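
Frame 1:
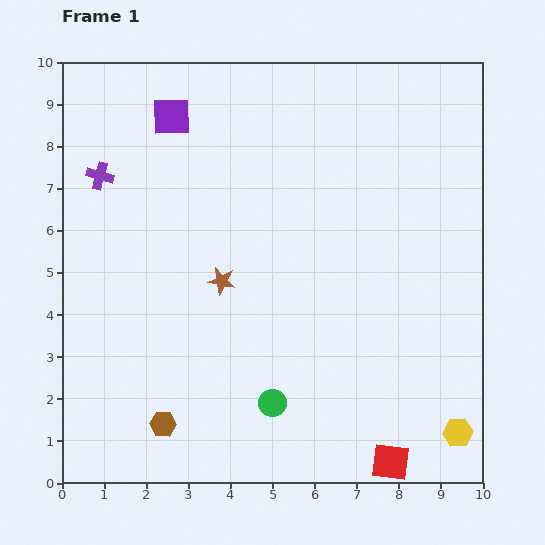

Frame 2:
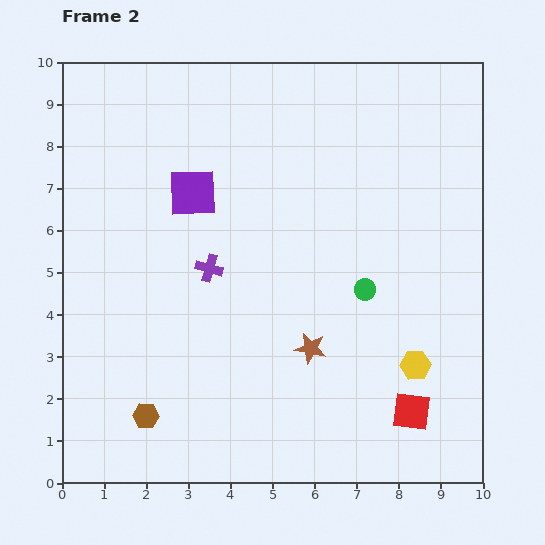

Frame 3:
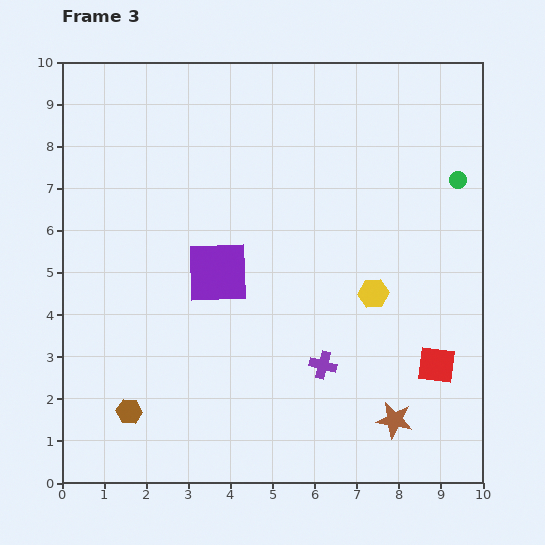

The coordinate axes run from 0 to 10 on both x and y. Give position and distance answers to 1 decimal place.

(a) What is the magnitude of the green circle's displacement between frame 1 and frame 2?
3.5

The green circle moved from (5.0, 1.9) to (7.2, 4.6), a distance of √(2.2² + 2.7²) ≈ 3.5.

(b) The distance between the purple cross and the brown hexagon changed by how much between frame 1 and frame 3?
-1.4

Distance in frame 1: 6.1. Distance in frame 3: 4.7.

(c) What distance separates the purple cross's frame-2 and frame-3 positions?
3.5

The purple cross moved from (3.5, 5.1) to (6.2, 2.8), a distance of √(2.7² + 2.3²) ≈ 3.5.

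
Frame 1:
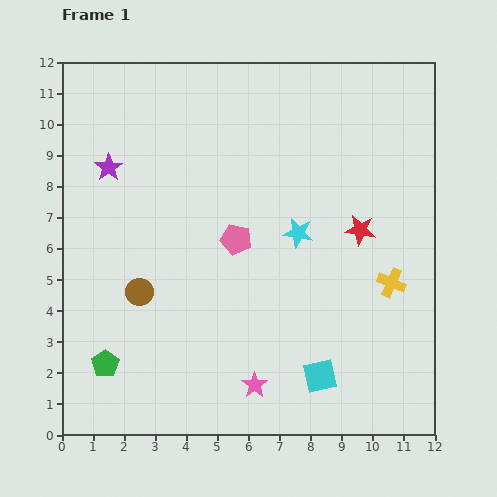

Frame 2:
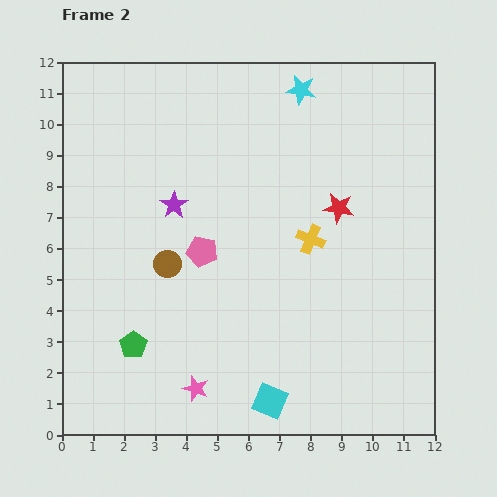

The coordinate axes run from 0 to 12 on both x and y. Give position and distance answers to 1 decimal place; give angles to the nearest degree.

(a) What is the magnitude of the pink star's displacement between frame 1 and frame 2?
1.9

The pink star moved from (6.2, 1.6) to (4.3, 1.5), a distance of √(1.9² + 0.1²) ≈ 1.9.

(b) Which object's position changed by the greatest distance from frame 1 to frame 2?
the cyan star

(moved 4.6; next 3.0)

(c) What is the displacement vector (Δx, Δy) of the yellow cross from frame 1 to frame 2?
(-2.6, 1.4)

The yellow cross was at (10.6, 4.9) in frame 1 and (8.0, 6.3) in frame 2.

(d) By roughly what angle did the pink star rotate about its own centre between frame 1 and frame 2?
17° counter-clockwise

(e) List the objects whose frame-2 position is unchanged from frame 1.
none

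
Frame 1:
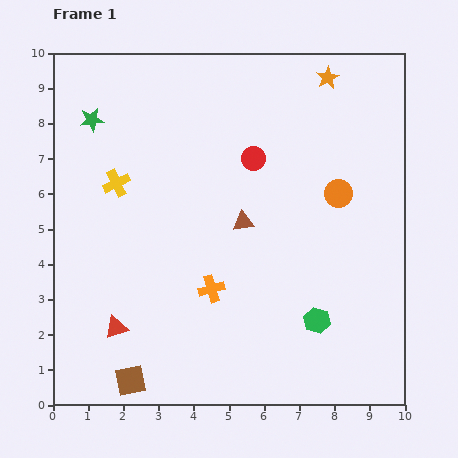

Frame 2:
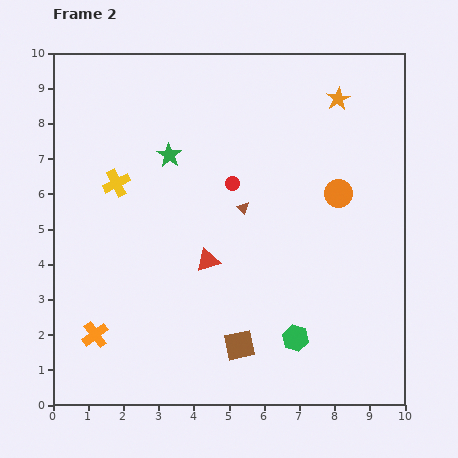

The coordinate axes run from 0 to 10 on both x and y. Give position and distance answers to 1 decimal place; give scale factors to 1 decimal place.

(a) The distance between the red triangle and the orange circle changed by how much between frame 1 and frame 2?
-3.2

Distance in frame 1: 7.4. Distance in frame 2: 4.2.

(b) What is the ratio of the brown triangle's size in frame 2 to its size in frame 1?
0.6×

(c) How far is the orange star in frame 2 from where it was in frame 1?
0.7

The orange star moved from (7.8, 9.3) to (8.1, 8.7), a distance of √(0.3² + 0.6²) ≈ 0.7.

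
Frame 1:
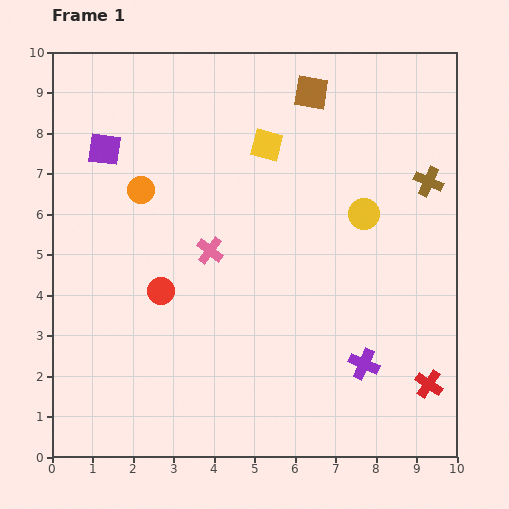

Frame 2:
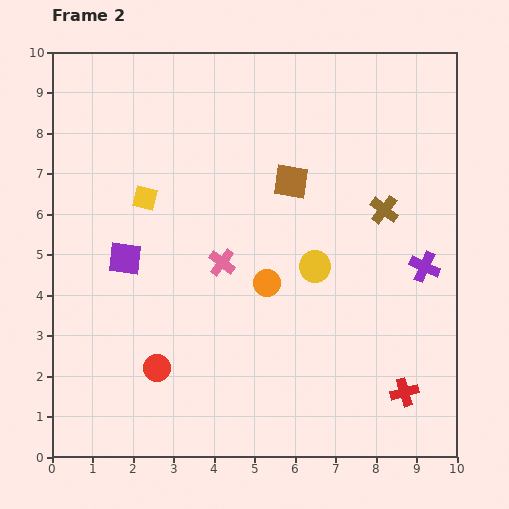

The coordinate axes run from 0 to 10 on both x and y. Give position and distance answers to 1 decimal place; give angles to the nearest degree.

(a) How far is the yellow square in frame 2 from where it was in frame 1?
3.3

The yellow square moved from (5.3, 7.7) to (2.3, 6.4), a distance of √(3.0² + 1.3²) ≈ 3.3.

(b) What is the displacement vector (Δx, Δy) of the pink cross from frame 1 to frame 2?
(0.3, -0.3)

The pink cross was at (3.9, 5.1) in frame 1 and (4.2, 4.8) in frame 2.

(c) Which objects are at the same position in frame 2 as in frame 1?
none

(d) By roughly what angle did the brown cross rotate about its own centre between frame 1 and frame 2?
15° clockwise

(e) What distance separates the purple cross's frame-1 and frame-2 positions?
2.8

The purple cross moved from (7.7, 2.3) to (9.2, 4.7), a distance of √(1.5² + 2.4²) ≈ 2.8.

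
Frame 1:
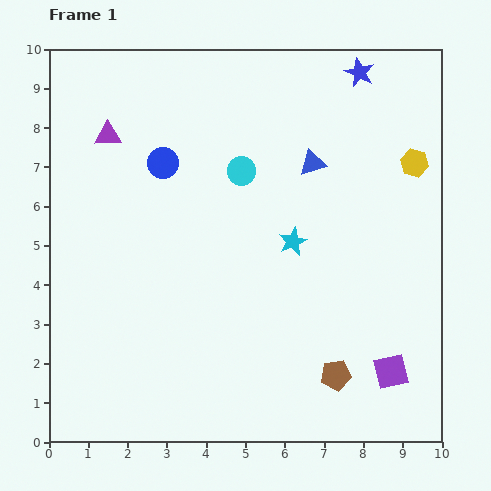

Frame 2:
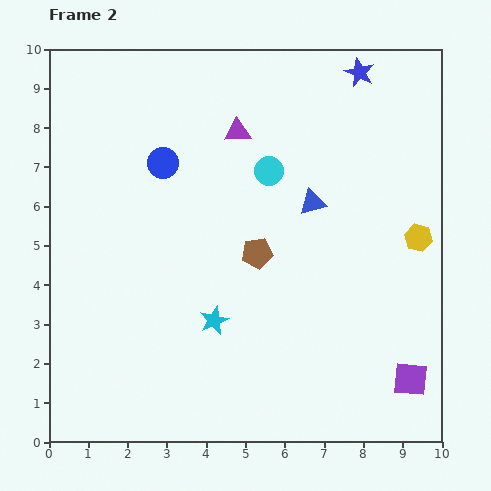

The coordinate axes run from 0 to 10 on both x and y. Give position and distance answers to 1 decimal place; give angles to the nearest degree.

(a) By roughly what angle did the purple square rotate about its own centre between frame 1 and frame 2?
18° clockwise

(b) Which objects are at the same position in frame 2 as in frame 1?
the blue circle, the blue star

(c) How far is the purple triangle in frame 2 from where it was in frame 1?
3.3

The purple triangle moved from (1.5, 7.8) to (4.8, 7.9), a distance of √(3.3² + 0.1²) ≈ 3.3.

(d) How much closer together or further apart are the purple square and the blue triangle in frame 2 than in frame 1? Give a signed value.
-0.6

Distance in frame 1: 5.7. Distance in frame 2: 5.1.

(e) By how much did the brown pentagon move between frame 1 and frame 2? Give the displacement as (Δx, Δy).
(-2.0, 3.1)

The brown pentagon was at (7.3, 1.7) in frame 1 and (5.3, 4.8) in frame 2.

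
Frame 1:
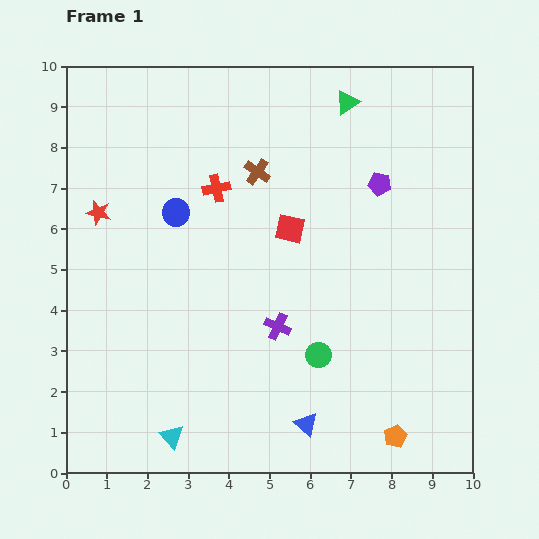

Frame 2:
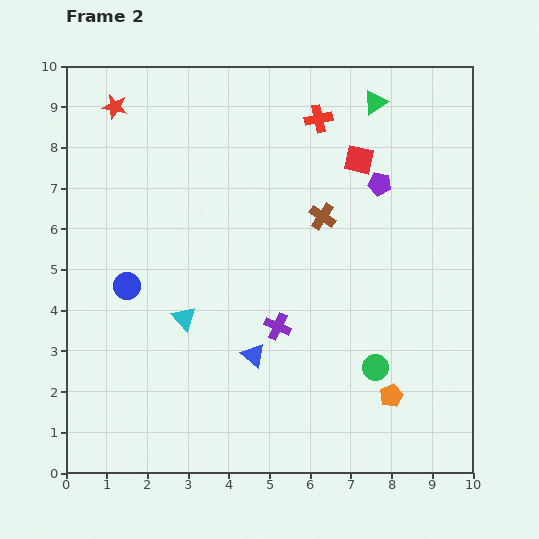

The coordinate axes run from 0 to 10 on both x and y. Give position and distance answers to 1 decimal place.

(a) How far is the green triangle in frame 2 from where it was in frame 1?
0.7

The green triangle moved from (6.9, 9.1) to (7.6, 9.1), a distance of √(0.7² + 0.0²) ≈ 0.7.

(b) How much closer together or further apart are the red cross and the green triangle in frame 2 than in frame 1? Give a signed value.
-2.3

Distance in frame 1: 3.8. Distance in frame 2: 1.5.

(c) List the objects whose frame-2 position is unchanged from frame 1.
the purple pentagon, the purple cross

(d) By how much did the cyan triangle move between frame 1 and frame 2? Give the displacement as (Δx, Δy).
(0.3, 2.9)

The cyan triangle was at (2.6, 0.9) in frame 1 and (2.9, 3.8) in frame 2.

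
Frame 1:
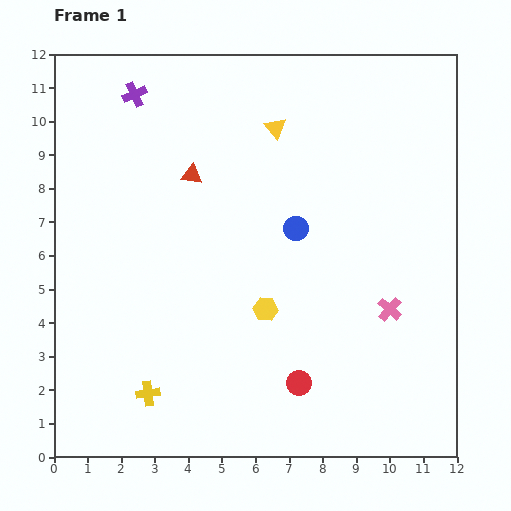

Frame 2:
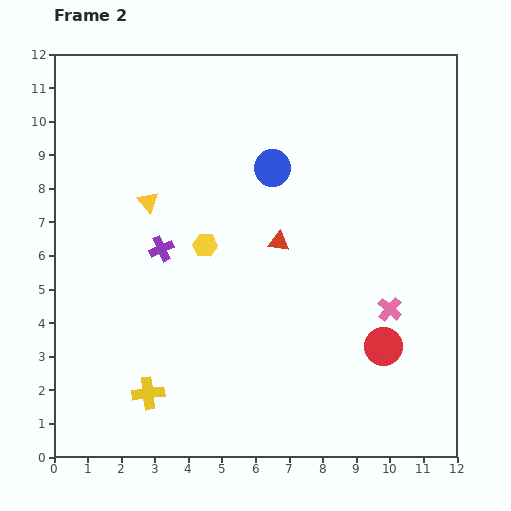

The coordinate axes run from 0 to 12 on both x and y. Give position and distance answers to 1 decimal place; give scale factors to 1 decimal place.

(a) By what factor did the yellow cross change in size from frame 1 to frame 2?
1.3×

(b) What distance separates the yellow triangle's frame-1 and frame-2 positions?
4.4

The yellow triangle moved from (6.6, 9.8) to (2.8, 7.6), a distance of √(3.8² + 2.2²) ≈ 4.4.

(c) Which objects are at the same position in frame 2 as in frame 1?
the pink cross, the yellow cross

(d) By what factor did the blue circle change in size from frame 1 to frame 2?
1.5×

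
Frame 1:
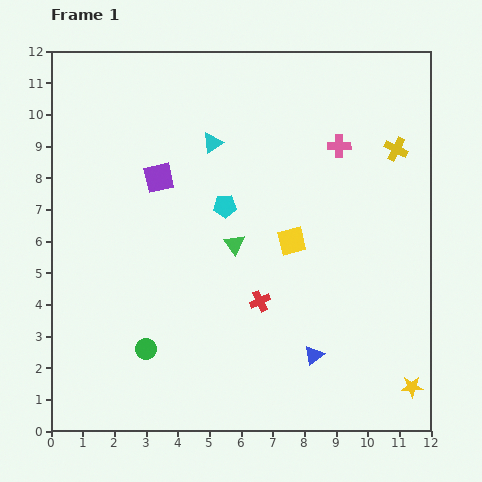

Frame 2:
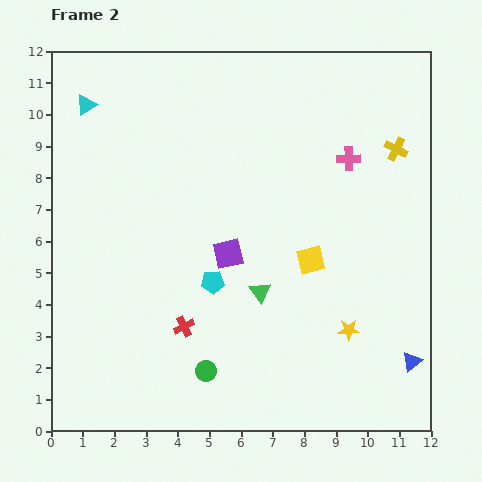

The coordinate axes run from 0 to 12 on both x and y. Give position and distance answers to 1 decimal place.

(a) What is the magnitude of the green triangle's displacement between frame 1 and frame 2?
1.7

The green triangle moved from (5.8, 5.9) to (6.6, 4.4), a distance of √(0.8² + 1.5²) ≈ 1.7.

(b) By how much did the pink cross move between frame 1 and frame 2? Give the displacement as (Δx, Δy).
(0.3, -0.4)

The pink cross was at (9.1, 9.0) in frame 1 and (9.4, 8.6) in frame 2.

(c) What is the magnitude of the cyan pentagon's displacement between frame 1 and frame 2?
2.4

The cyan pentagon moved from (5.5, 7.1) to (5.1, 4.7), a distance of √(0.4² + 2.4²) ≈ 2.4.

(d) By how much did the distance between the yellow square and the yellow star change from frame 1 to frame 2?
-3.5

Distance in frame 1: 6.0. Distance in frame 2: 2.5.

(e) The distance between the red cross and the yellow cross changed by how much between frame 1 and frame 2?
+2.3

Distance in frame 1: 6.4. Distance in frame 2: 8.7.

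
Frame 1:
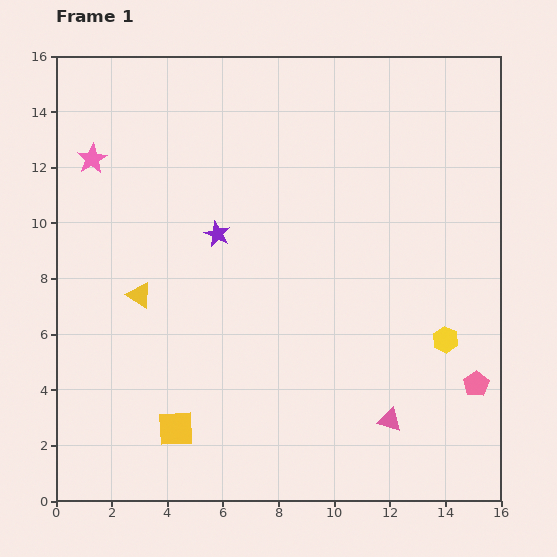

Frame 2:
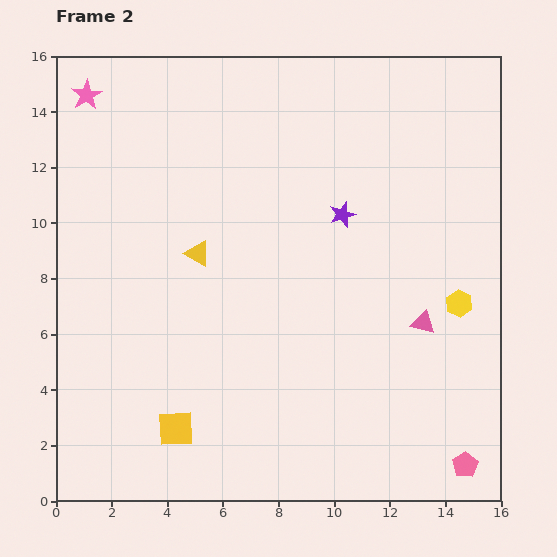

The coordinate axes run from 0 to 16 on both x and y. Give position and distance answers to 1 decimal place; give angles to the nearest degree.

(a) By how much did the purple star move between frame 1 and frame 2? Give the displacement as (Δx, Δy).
(4.5, 0.7)

The purple star was at (5.8, 9.6) in frame 1 and (10.3, 10.3) in frame 2.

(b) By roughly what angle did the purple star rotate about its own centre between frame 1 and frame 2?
28° clockwise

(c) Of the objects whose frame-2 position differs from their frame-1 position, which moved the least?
the yellow hexagon

(moved 1.4)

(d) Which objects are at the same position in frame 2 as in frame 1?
the yellow square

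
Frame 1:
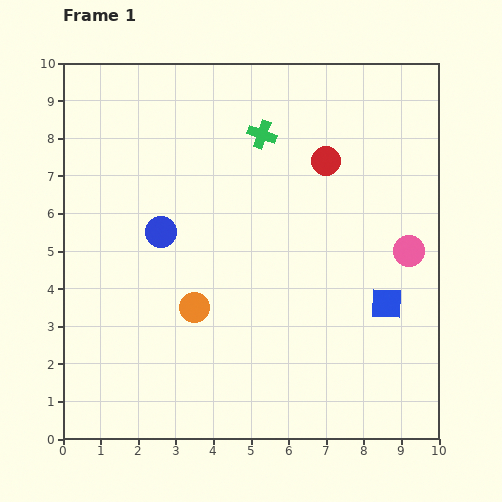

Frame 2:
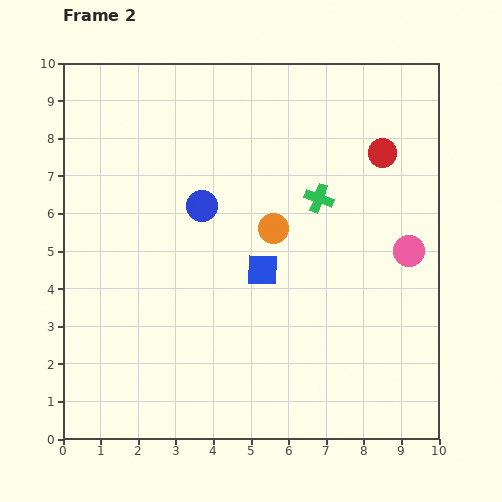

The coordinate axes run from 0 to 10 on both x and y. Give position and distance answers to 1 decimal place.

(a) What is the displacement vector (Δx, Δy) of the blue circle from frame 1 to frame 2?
(1.1, 0.7)

The blue circle was at (2.6, 5.5) in frame 1 and (3.7, 6.2) in frame 2.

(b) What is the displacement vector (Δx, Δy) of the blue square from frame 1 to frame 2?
(-3.3, 0.9)

The blue square was at (8.6, 3.6) in frame 1 and (5.3, 4.5) in frame 2.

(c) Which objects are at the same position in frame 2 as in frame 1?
the pink circle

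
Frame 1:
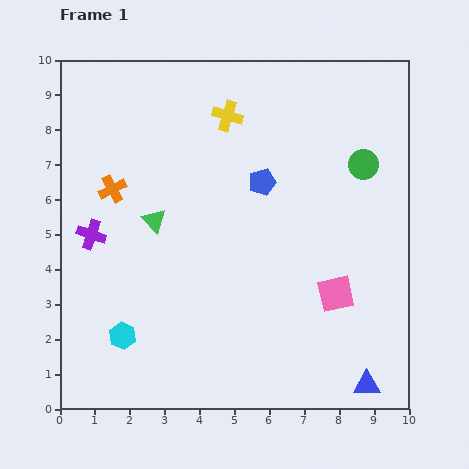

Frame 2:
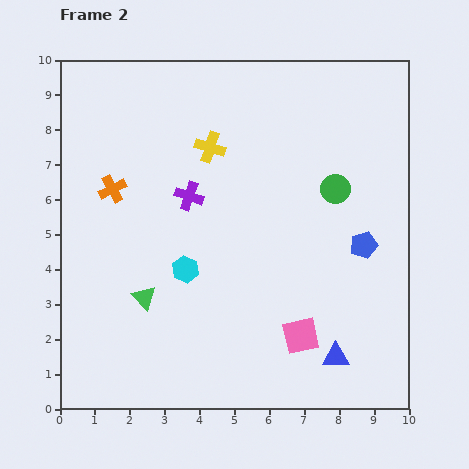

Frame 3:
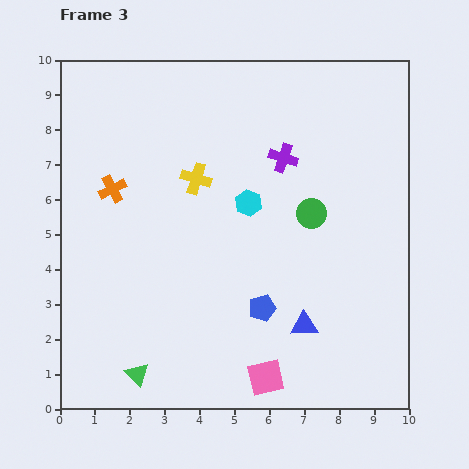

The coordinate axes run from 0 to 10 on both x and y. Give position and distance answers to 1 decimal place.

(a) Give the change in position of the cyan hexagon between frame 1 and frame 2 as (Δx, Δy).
(1.8, 1.9)

The cyan hexagon was at (1.8, 2.1) in frame 1 and (3.6, 4.0) in frame 2.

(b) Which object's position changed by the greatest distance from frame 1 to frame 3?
the purple cross

(moved 5.9; next 5.2)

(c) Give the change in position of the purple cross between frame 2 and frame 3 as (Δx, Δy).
(2.7, 1.1)

The purple cross was at (3.7, 6.1) in frame 2 and (6.4, 7.2) in frame 3.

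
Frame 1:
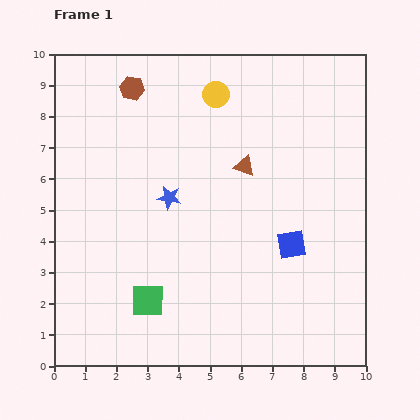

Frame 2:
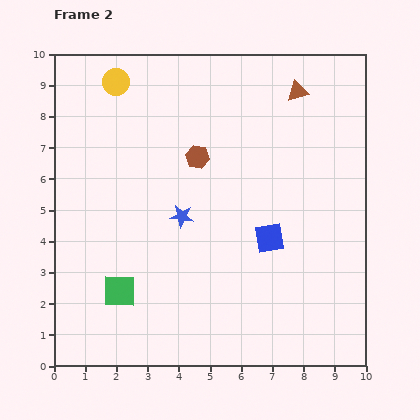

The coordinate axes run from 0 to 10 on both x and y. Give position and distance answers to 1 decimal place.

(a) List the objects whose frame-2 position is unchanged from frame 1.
none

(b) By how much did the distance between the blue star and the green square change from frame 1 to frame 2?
-0.3

Distance in frame 1: 3.4. Distance in frame 2: 3.1.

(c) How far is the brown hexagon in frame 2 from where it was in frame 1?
3.0

The brown hexagon moved from (2.5, 8.9) to (4.6, 6.7), a distance of √(2.1² + 2.2²) ≈ 3.0.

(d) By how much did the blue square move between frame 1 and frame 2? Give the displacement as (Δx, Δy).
(-0.7, 0.2)

The blue square was at (7.6, 3.9) in frame 1 and (6.9, 4.1) in frame 2.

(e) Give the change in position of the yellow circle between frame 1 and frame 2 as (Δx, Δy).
(-3.2, 0.4)

The yellow circle was at (5.2, 8.7) in frame 1 and (2.0, 9.1) in frame 2.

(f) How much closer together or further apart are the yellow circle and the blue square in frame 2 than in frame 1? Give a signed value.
+1.6

Distance in frame 1: 5.4. Distance in frame 2: 7.0.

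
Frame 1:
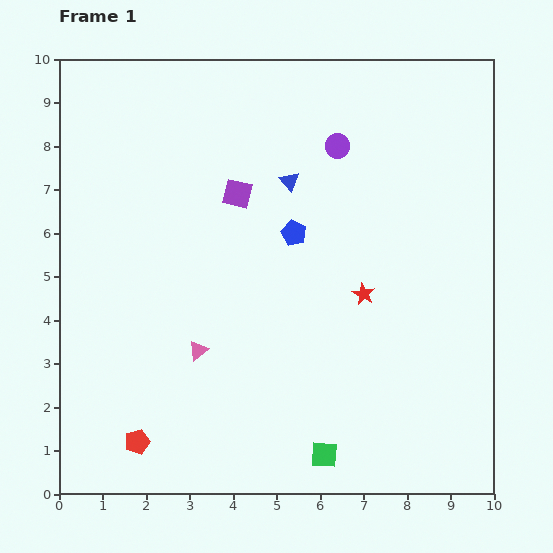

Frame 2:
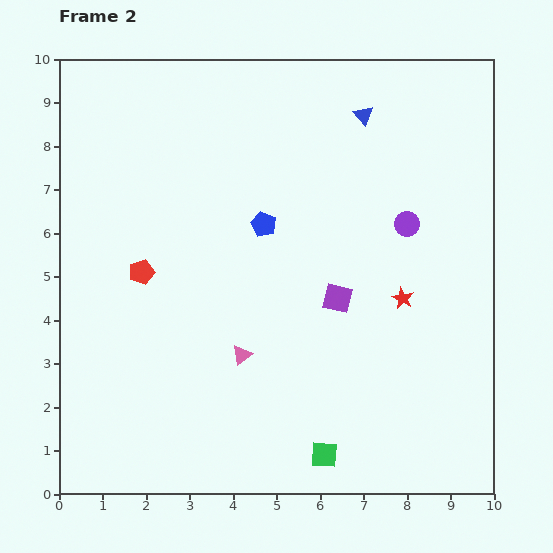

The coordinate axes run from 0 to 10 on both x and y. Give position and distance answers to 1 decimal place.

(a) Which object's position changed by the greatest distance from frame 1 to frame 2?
the red pentagon

(moved 3.9; next 3.3)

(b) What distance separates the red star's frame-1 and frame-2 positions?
0.9

The red star moved from (7.0, 4.6) to (7.9, 4.5), a distance of √(0.9² + 0.1²) ≈ 0.9.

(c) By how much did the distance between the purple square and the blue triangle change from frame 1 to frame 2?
+3.0

Distance in frame 1: 1.2. Distance in frame 2: 4.2.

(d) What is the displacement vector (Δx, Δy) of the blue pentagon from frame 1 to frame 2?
(-0.7, 0.2)

The blue pentagon was at (5.4, 6.0) in frame 1 and (4.7, 6.2) in frame 2.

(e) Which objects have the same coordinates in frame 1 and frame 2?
the green square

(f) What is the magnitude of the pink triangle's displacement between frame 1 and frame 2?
1.0

The pink triangle moved from (3.2, 3.3) to (4.2, 3.2), a distance of √(1.0² + 0.1²) ≈ 1.0.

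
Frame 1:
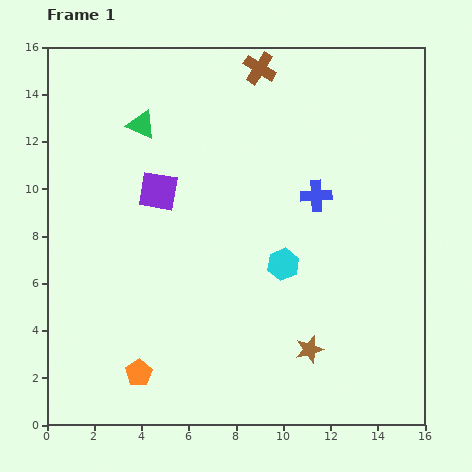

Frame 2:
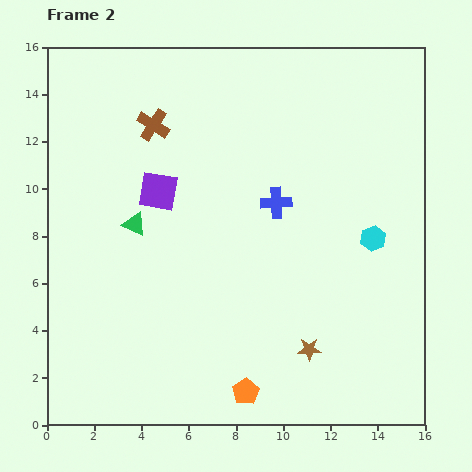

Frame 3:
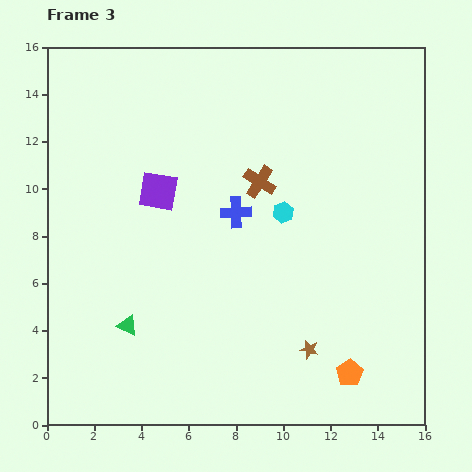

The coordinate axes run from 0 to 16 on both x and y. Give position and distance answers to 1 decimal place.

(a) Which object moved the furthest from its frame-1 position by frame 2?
the brown cross

(moved 5.1; next 4.6)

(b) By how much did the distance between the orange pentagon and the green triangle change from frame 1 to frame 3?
-0.9

Distance in frame 1: 10.5. Distance in frame 3: 9.6.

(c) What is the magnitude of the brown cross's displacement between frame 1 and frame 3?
4.8

The brown cross moved from (9.0, 15.1) to (9.0, 10.3), a distance of √(0.0² + 4.8²) ≈ 4.8.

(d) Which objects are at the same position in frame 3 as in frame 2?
the brown star, the purple square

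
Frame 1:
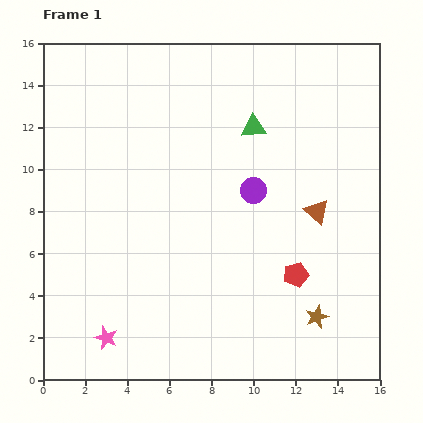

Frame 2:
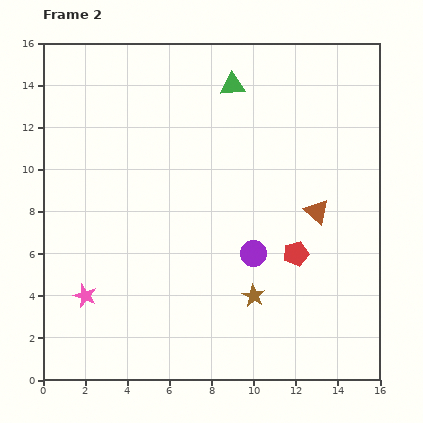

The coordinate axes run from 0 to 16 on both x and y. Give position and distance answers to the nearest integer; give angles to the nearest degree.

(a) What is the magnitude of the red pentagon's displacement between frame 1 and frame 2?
1

The red pentagon moved from (12, 5) to (12, 6), a distance of √(0² + 1²) ≈ 1.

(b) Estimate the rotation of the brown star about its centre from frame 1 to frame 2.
21° counter-clockwise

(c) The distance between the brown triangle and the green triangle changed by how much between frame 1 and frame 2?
+2

Distance in frame 1: 5. Distance in frame 2: 7.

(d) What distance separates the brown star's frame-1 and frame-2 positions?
3

The brown star moved from (13, 3) to (10, 4), a distance of √(3² + 1²) ≈ 3.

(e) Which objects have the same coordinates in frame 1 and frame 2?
the brown triangle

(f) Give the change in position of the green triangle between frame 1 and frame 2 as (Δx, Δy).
(-1, 2)

The green triangle was at (10, 12) in frame 1 and (9, 14) in frame 2.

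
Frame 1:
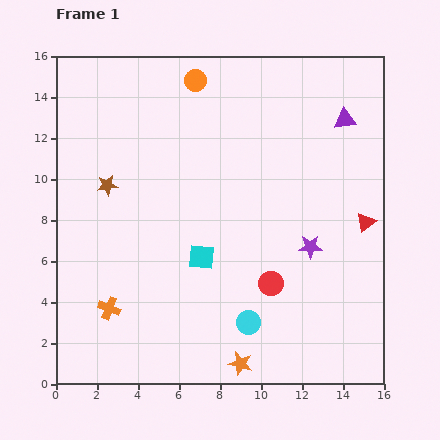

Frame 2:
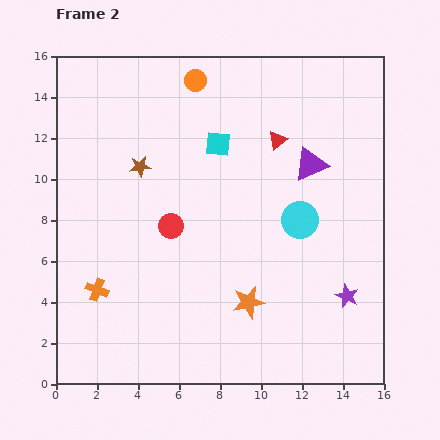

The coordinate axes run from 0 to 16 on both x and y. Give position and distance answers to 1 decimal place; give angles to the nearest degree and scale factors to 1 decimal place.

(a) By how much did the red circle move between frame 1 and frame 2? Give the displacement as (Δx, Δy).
(-4.9, 2.8)

The red circle was at (10.5, 4.9) in frame 1 and (5.6, 7.7) in frame 2.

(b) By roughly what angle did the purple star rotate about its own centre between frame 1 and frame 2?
24° clockwise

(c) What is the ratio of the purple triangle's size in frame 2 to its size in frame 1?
1.6×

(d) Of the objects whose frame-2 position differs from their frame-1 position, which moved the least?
the orange cross

(moved 1.1)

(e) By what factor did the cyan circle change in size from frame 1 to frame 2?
1.6×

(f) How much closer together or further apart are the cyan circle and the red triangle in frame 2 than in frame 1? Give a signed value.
-3.4

Distance in frame 1: 7.5. Distance in frame 2: 4.1.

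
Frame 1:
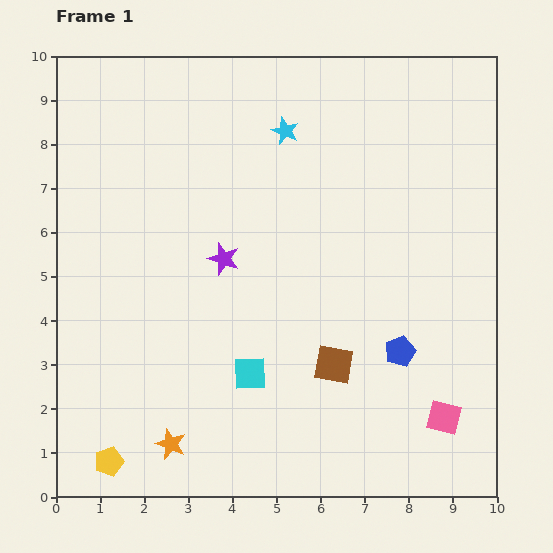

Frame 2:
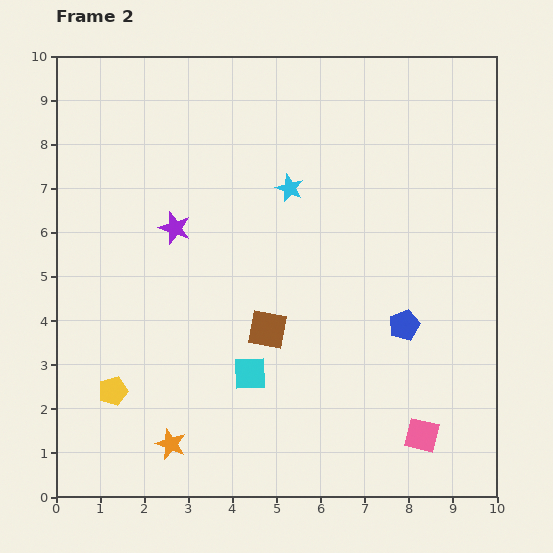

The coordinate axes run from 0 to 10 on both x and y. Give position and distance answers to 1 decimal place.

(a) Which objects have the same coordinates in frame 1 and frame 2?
the orange star, the cyan square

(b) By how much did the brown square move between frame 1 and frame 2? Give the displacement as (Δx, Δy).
(-1.5, 0.8)

The brown square was at (6.3, 3.0) in frame 1 and (4.8, 3.8) in frame 2.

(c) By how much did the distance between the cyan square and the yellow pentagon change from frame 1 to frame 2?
-0.7

Distance in frame 1: 3.8. Distance in frame 2: 3.1.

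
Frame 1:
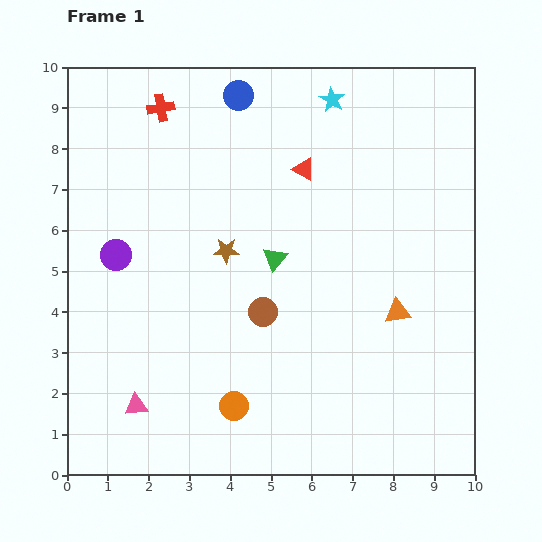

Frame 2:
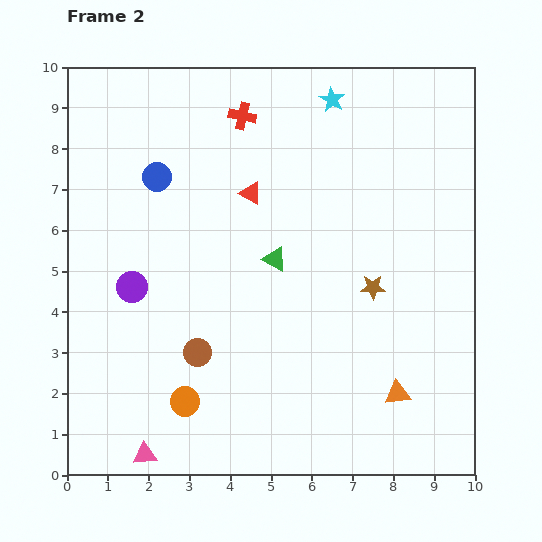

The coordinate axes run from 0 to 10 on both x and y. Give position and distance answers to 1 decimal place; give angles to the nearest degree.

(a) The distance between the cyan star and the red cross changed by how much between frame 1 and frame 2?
-2.0

Distance in frame 1: 4.2. Distance in frame 2: 2.2.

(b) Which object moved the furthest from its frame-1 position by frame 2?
the brown star

(moved 3.7; next 2.8)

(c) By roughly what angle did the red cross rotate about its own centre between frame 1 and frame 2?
22° clockwise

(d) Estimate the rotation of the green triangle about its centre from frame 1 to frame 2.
41° counter-clockwise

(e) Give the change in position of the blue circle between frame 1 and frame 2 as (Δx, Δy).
(-2.0, -2.0)

The blue circle was at (4.2, 9.3) in frame 1 and (2.2, 7.3) in frame 2.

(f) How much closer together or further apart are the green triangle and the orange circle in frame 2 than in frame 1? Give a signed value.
+0.4

Distance in frame 1: 3.7. Distance in frame 2: 4.1.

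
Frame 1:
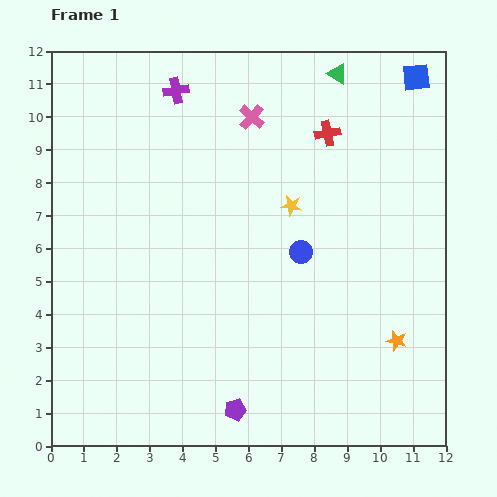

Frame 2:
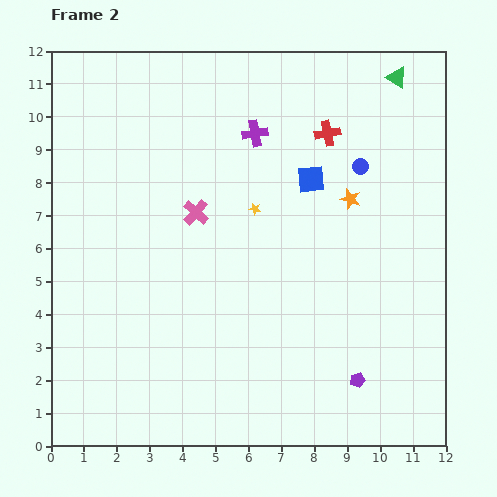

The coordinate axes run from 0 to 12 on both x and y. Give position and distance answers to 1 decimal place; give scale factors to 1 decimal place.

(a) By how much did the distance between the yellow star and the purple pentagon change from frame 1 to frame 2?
-0.3

Distance in frame 1: 6.4. Distance in frame 2: 6.1.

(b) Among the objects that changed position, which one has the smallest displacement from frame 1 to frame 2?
the yellow star

(moved 1.1)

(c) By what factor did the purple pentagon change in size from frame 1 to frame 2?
0.7×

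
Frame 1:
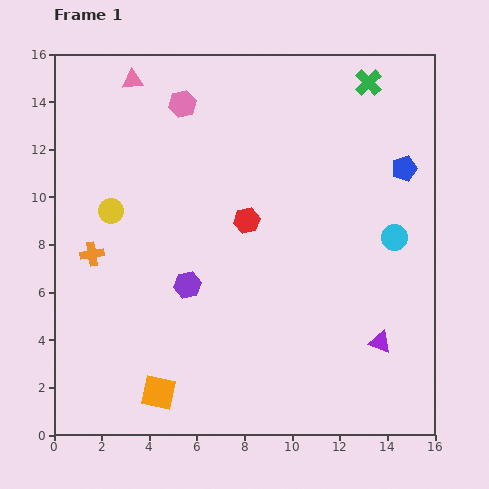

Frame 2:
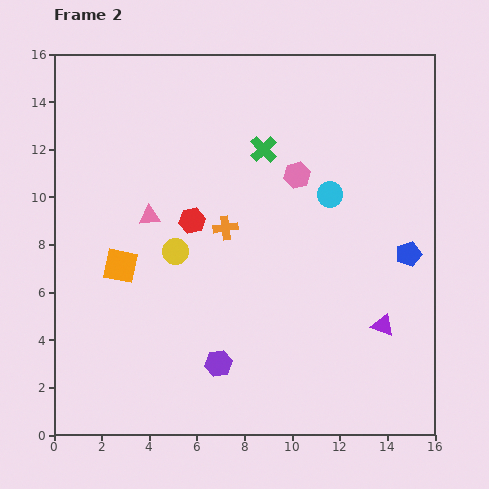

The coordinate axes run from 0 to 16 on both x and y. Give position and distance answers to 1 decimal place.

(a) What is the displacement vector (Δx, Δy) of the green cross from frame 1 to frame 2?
(-4.4, -2.8)

The green cross was at (13.2, 14.8) in frame 1 and (8.8, 12.0) in frame 2.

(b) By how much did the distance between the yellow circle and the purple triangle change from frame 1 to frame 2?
-3.4

Distance in frame 1: 12.6. Distance in frame 2: 9.2.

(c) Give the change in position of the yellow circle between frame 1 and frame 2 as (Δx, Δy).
(2.7, -1.7)

The yellow circle was at (2.4, 9.4) in frame 1 and (5.1, 7.7) in frame 2.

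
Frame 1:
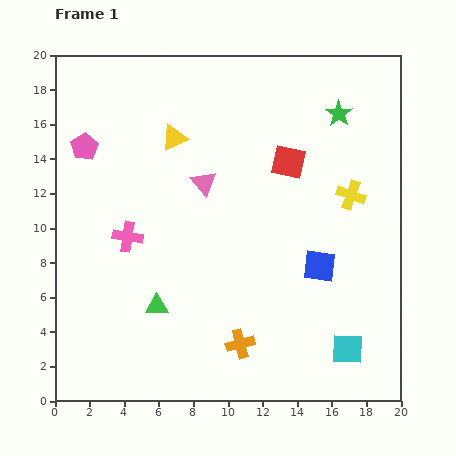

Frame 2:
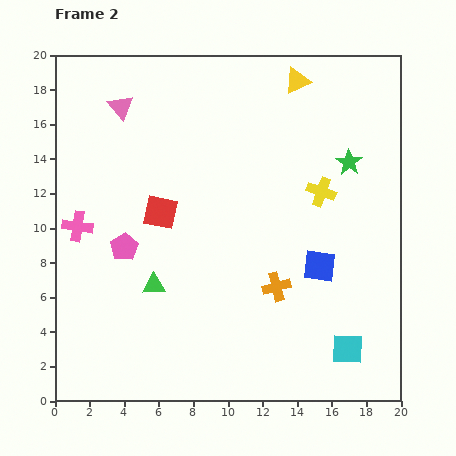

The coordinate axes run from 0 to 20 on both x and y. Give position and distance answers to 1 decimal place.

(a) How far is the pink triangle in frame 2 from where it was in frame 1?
6.5

The pink triangle moved from (8.6, 12.6) to (3.8, 17.0), a distance of √(4.8² + 4.4²) ≈ 6.5.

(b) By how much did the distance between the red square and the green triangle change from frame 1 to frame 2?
-7.1

Distance in frame 1: 11.3. Distance in frame 2: 4.2.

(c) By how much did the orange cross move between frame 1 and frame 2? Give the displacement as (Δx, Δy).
(2.1, 3.3)

The orange cross was at (10.7, 3.3) in frame 1 and (12.8, 6.6) in frame 2.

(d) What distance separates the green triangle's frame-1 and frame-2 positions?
1.2

The green triangle moved from (5.9, 5.5) to (5.7, 6.7), a distance of √(0.2² + 1.2²) ≈ 1.2.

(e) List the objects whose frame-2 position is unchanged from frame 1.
the blue square, the cyan square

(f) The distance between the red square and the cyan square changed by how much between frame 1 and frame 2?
+2.1

Distance in frame 1: 11.3. Distance in frame 2: 13.4.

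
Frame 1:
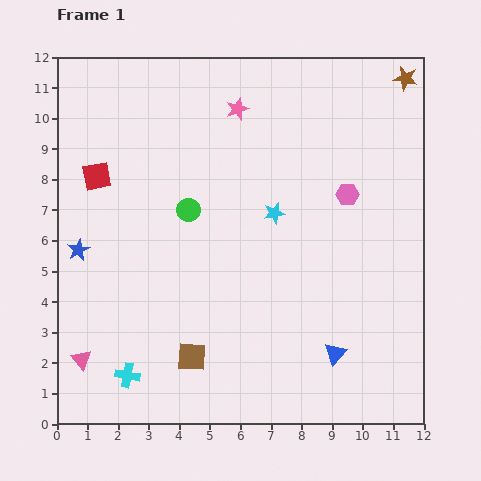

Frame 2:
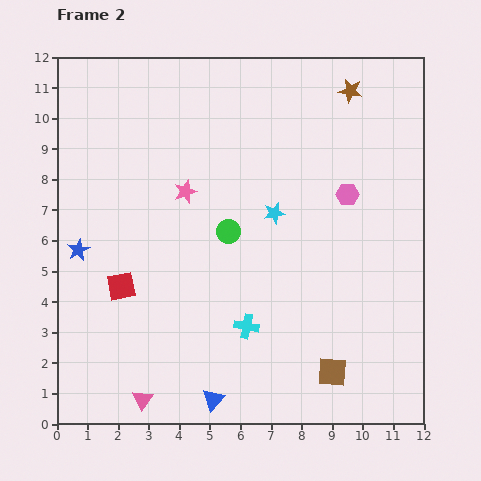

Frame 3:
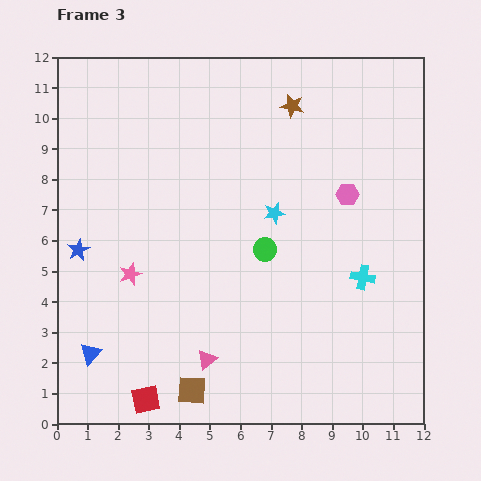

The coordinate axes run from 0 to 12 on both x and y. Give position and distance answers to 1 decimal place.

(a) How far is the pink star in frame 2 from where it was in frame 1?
3.2

The pink star moved from (5.9, 10.3) to (4.2, 7.6), a distance of √(1.7² + 2.7²) ≈ 3.2.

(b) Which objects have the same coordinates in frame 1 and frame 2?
the cyan star, the blue star, the pink hexagon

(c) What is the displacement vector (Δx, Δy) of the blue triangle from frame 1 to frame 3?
(-8.0, 0.0)

The blue triangle was at (9.1, 2.3) in frame 1 and (1.1, 2.3) in frame 3.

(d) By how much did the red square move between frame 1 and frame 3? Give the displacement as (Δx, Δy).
(1.6, -7.3)

The red square was at (1.3, 8.1) in frame 1 and (2.9, 0.8) in frame 3.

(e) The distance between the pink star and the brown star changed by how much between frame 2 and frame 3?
+1.3

Distance in frame 2: 6.3. Distance in frame 3: 7.6.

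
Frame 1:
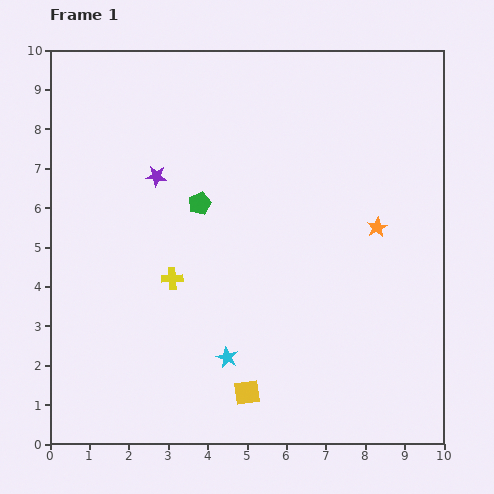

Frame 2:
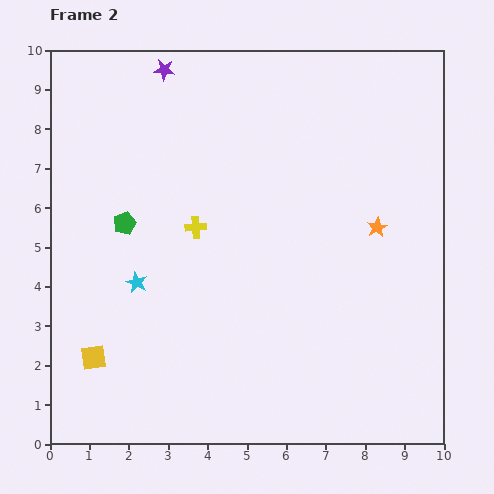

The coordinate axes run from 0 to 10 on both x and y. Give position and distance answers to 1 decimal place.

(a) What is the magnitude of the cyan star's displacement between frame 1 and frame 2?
3.0

The cyan star moved from (4.5, 2.2) to (2.2, 4.1), a distance of √(2.3² + 1.9²) ≈ 3.0.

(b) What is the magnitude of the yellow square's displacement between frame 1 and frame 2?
4.0

The yellow square moved from (5.0, 1.3) to (1.1, 2.2), a distance of √(3.9² + 0.9²) ≈ 4.0.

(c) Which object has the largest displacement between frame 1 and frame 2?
the yellow square

(moved 4.0; next 3.0)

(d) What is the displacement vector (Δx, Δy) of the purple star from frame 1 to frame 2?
(0.2, 2.7)

The purple star was at (2.7, 6.8) in frame 1 and (2.9, 9.5) in frame 2.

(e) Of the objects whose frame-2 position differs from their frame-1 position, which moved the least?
the yellow cross

(moved 1.4)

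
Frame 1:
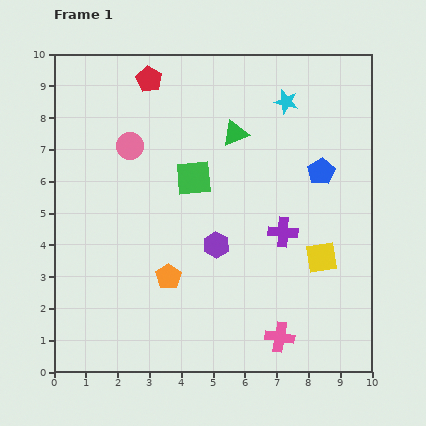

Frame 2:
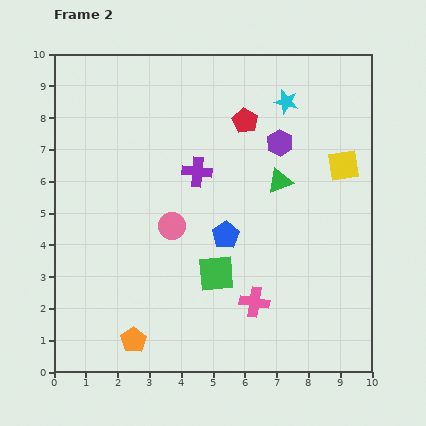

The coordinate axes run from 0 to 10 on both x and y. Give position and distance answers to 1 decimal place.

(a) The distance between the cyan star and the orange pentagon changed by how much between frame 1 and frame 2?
+2.3

Distance in frame 1: 6.6. Distance in frame 2: 8.9.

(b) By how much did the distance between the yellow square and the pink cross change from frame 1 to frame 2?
+2.3

Distance in frame 1: 2.8. Distance in frame 2: 5.1.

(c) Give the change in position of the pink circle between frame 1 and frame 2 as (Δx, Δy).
(1.3, -2.5)

The pink circle was at (2.4, 7.1) in frame 1 and (3.7, 4.6) in frame 2.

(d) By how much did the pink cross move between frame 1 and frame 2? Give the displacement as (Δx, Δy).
(-0.8, 1.1)

The pink cross was at (7.1, 1.1) in frame 1 and (6.3, 2.2) in frame 2.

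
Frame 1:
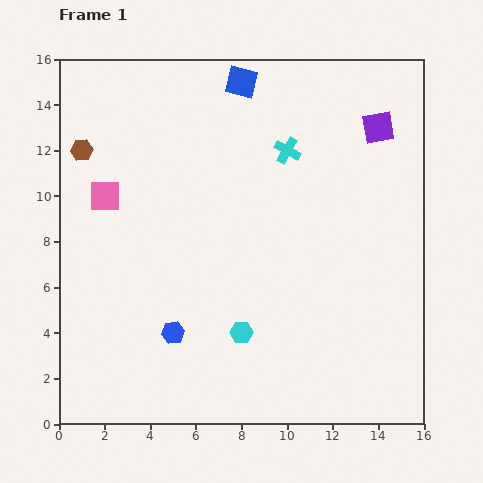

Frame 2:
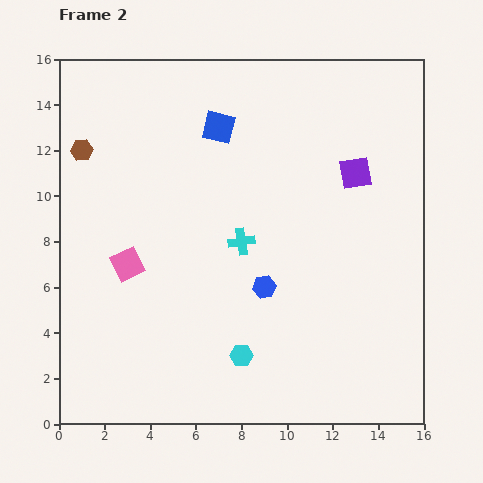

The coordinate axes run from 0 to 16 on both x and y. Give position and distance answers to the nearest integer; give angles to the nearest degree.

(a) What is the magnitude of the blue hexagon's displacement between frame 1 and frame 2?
4

The blue hexagon moved from (5, 4) to (9, 6), a distance of √(4² + 2²) ≈ 4.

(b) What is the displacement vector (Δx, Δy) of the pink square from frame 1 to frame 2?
(1, -3)

The pink square was at (2, 10) in frame 1 and (3, 7) in frame 2.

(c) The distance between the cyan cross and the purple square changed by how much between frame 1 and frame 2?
+2

Distance in frame 1: 4. Distance in frame 2: 6.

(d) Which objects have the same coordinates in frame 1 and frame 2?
the brown hexagon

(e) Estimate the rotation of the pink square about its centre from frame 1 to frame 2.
25° counter-clockwise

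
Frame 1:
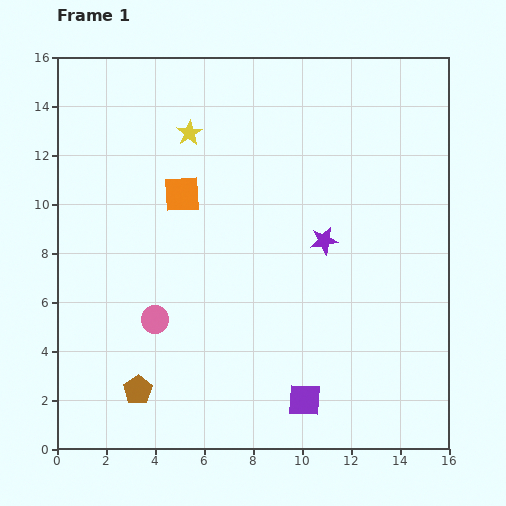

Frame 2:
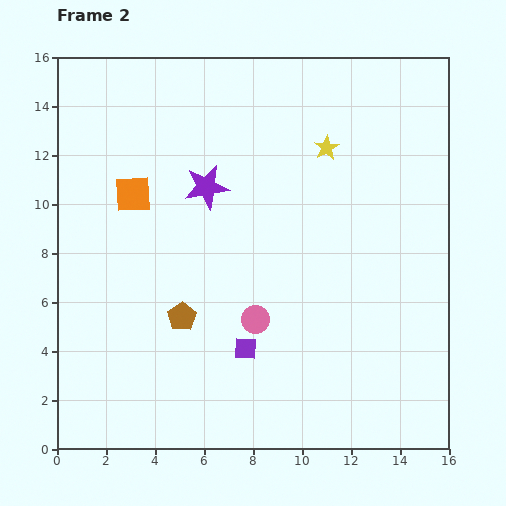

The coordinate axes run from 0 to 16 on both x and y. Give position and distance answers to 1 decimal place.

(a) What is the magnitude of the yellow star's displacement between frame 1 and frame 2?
5.6

The yellow star moved from (5.4, 12.9) to (11.0, 12.3), a distance of √(5.6² + 0.6²) ≈ 5.6.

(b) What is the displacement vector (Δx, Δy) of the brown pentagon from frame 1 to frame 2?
(1.8, 3.0)

The brown pentagon was at (3.3, 2.4) in frame 1 and (5.1, 5.4) in frame 2.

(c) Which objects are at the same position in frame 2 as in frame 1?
none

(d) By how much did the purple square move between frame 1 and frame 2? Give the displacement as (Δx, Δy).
(-2.4, 2.1)

The purple square was at (10.1, 2.0) in frame 1 and (7.7, 4.1) in frame 2.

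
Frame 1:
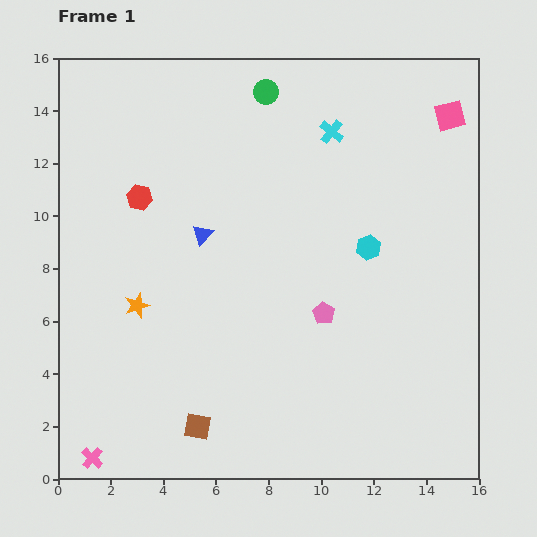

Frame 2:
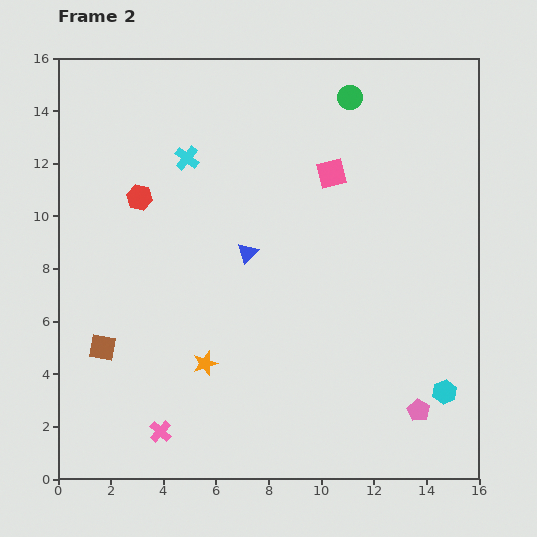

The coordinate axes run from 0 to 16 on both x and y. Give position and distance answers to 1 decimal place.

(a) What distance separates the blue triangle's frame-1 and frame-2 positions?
1.8

The blue triangle moved from (5.5, 9.3) to (7.2, 8.6), a distance of √(1.7² + 0.7²) ≈ 1.8.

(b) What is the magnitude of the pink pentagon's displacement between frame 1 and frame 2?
5.2

The pink pentagon moved from (10.1, 6.3) to (13.7, 2.6), a distance of √(3.6² + 3.7²) ≈ 5.2.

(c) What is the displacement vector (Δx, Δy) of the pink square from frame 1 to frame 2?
(-4.5, -2.2)

The pink square was at (14.9, 13.8) in frame 1 and (10.4, 11.6) in frame 2.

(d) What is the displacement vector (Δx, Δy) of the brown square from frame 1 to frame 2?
(-3.6, 3.0)

The brown square was at (5.3, 2.0) in frame 1 and (1.7, 5.0) in frame 2.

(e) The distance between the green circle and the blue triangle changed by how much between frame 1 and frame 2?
+1.2

Distance in frame 1: 5.9. Distance in frame 2: 7.1.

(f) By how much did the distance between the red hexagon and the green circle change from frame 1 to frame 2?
+2.7

Distance in frame 1: 6.2. Distance in frame 2: 8.9.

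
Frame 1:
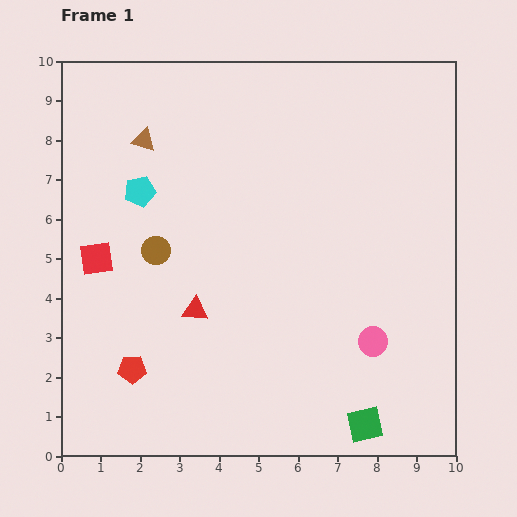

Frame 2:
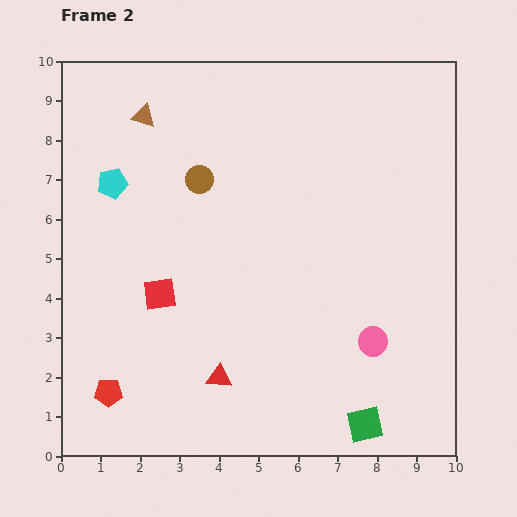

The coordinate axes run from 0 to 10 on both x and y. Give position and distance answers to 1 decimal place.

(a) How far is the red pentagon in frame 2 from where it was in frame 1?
0.8

The red pentagon moved from (1.8, 2.2) to (1.2, 1.6), a distance of √(0.6² + 0.6²) ≈ 0.8.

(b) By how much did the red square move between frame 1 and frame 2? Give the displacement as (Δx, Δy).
(1.6, -0.9)

The red square was at (0.9, 5.0) in frame 1 and (2.5, 4.1) in frame 2.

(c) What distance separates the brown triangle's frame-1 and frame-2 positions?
0.6

The brown triangle moved from (2.1, 8.0) to (2.1, 8.6), a distance of √(0.0² + 0.6²) ≈ 0.6.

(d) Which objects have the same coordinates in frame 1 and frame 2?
the pink circle, the green square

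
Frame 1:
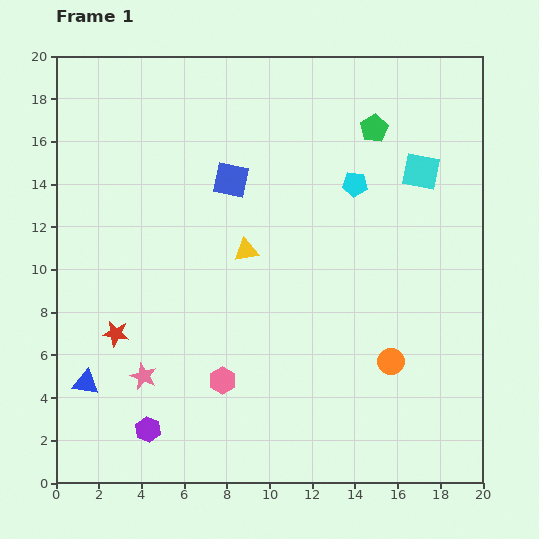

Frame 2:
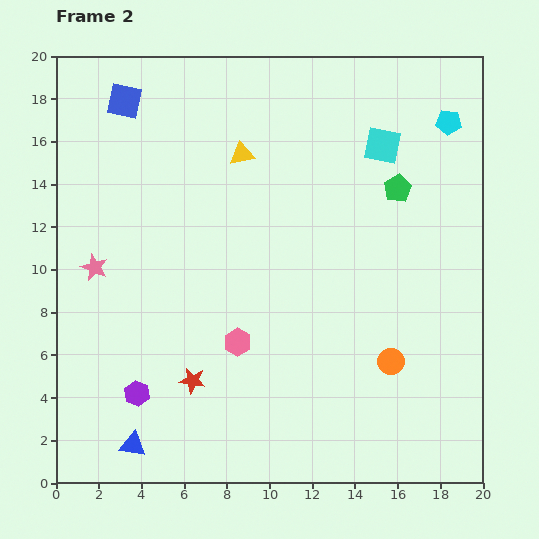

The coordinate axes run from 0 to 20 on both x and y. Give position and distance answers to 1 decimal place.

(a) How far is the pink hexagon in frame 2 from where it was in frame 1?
1.9

The pink hexagon moved from (7.8, 4.8) to (8.5, 6.6), a distance of √(0.7² + 1.8²) ≈ 1.9.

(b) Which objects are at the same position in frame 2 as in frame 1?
the orange circle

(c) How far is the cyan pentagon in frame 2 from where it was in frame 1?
5.3

The cyan pentagon moved from (14.0, 14.0) to (18.4, 16.9), a distance of √(4.4² + 2.9²) ≈ 5.3.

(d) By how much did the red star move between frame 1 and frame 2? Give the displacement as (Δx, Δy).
(3.6, -2.2)

The red star was at (2.8, 7.0) in frame 1 and (6.4, 4.8) in frame 2.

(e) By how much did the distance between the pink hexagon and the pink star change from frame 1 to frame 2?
+3.9

Distance in frame 1: 3.7. Distance in frame 2: 7.6.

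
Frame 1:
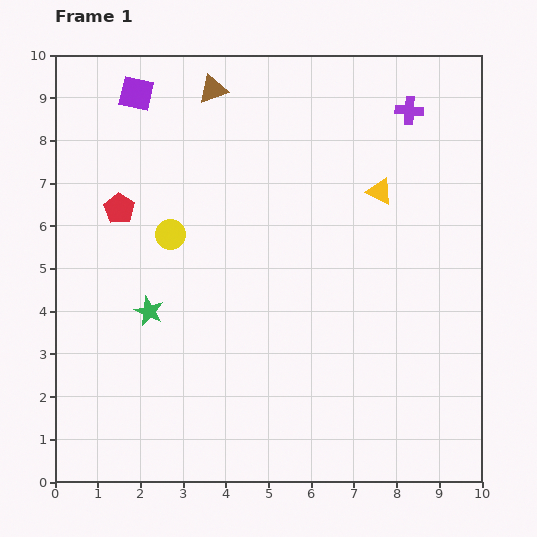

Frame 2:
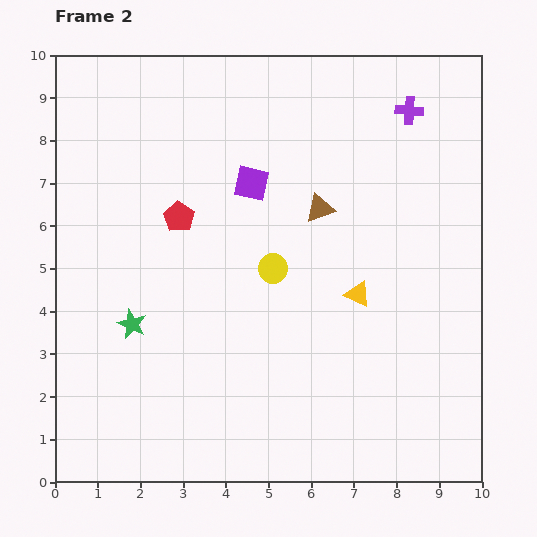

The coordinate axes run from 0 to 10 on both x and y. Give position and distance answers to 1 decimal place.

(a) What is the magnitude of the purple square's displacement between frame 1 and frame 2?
3.4

The purple square moved from (1.9, 9.1) to (4.6, 7.0), a distance of √(2.7² + 2.1²) ≈ 3.4.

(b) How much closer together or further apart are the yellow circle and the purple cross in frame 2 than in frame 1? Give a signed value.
-1.4

Distance in frame 1: 6.3. Distance in frame 2: 4.9.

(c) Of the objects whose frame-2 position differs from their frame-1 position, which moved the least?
the green star

(moved 0.5)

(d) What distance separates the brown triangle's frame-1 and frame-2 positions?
3.8

The brown triangle moved from (3.7, 9.2) to (6.2, 6.4), a distance of √(2.5² + 2.8²) ≈ 3.8.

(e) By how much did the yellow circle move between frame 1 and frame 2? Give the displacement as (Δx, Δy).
(2.4, -0.8)

The yellow circle was at (2.7, 5.8) in frame 1 and (5.1, 5.0) in frame 2.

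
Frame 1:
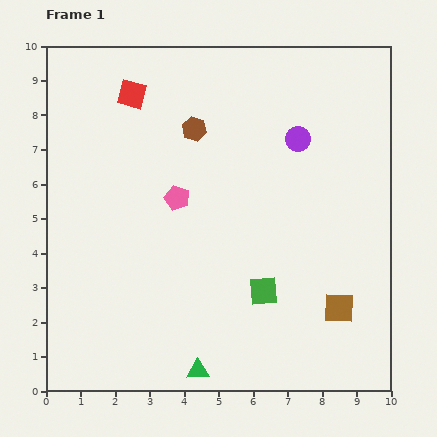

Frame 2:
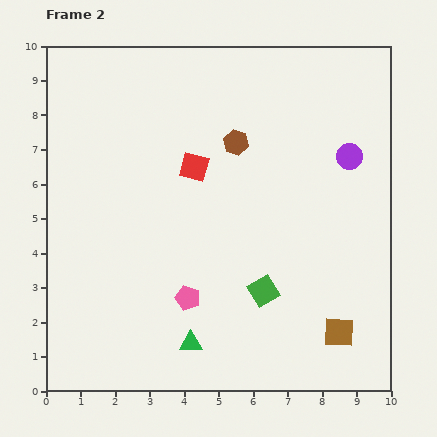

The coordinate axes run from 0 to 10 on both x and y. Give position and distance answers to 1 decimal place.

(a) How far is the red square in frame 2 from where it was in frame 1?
2.8

The red square moved from (2.5, 8.6) to (4.3, 6.5), a distance of √(1.8² + 2.1²) ≈ 2.8.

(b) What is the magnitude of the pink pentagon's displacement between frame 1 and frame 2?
2.9

The pink pentagon moved from (3.8, 5.6) to (4.1, 2.7), a distance of √(0.3² + 2.9²) ≈ 2.9.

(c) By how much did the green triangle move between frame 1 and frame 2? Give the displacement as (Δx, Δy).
(-0.2, 0.8)

The green triangle was at (4.4, 0.6) in frame 1 and (4.2, 1.4) in frame 2.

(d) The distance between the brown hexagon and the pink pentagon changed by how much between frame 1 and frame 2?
+2.6

Distance in frame 1: 2.1. Distance in frame 2: 4.7.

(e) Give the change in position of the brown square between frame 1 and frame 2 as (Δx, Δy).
(0.0, -0.7)

The brown square was at (8.5, 2.4) in frame 1 and (8.5, 1.7) in frame 2.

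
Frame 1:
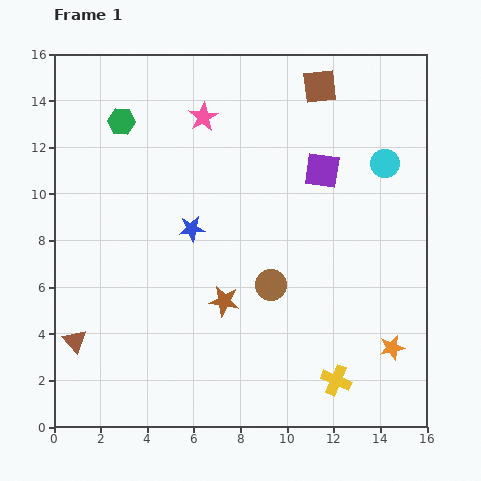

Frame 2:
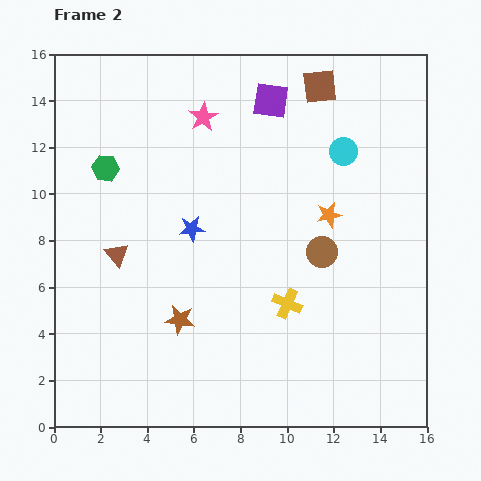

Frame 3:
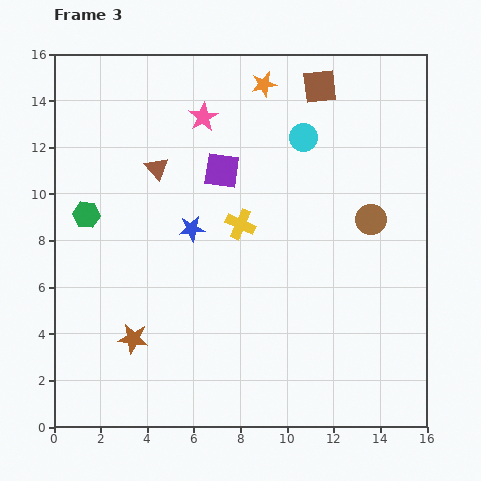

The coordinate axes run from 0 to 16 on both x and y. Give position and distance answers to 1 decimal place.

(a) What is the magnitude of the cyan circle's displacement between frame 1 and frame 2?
1.9

The cyan circle moved from (14.2, 11.3) to (12.4, 11.8), a distance of √(1.8² + 0.5²) ≈ 1.9.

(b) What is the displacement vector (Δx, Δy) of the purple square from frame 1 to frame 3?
(-4.3, 0.0)

The purple square was at (11.5, 11.0) in frame 1 and (7.2, 11.0) in frame 3.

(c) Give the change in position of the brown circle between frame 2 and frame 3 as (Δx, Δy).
(2.1, 1.4)

The brown circle was at (11.5, 7.5) in frame 2 and (13.6, 8.9) in frame 3.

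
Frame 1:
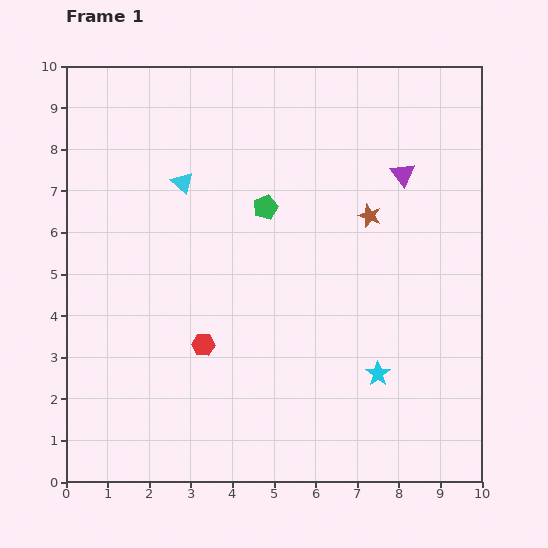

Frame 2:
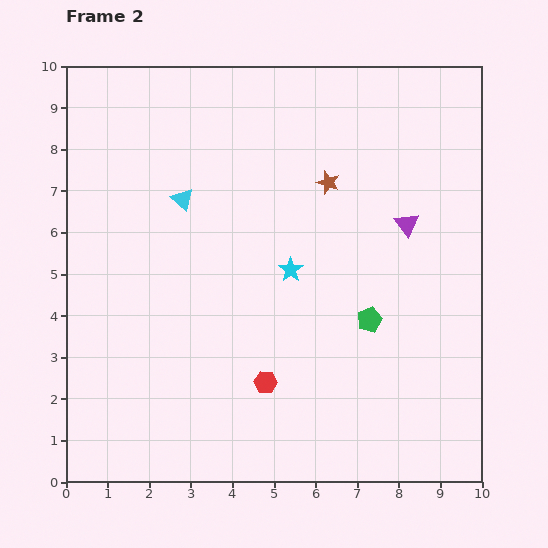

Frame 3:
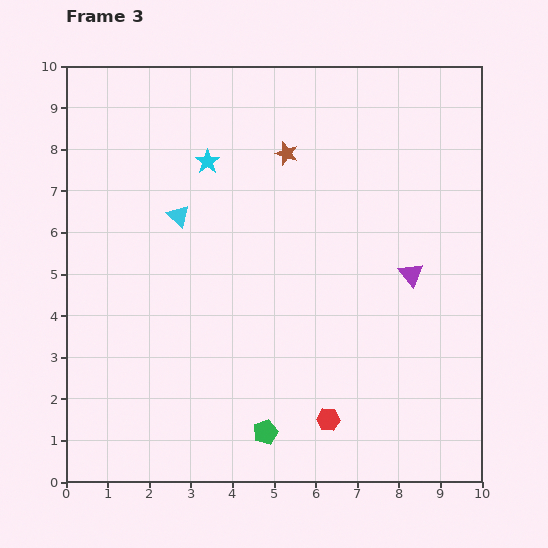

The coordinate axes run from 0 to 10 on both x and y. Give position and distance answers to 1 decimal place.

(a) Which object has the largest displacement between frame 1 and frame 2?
the green pentagon

(moved 3.7; next 3.3)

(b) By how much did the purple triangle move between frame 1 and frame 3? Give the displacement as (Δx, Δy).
(0.2, -2.4)

The purple triangle was at (8.1, 7.4) in frame 1 and (8.3, 5.0) in frame 3.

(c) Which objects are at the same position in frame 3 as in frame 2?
none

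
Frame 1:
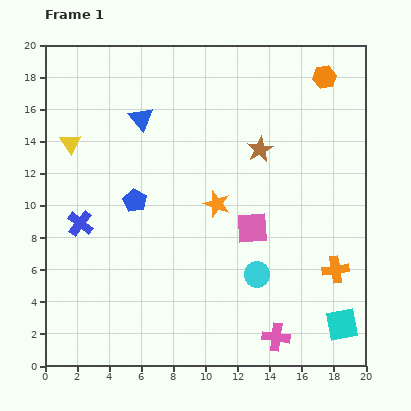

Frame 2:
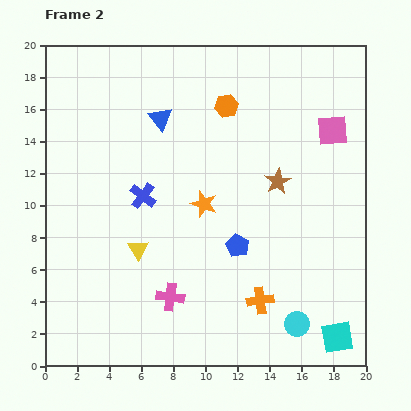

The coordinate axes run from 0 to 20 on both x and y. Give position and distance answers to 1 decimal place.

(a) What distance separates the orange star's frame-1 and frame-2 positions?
0.8

The orange star moved from (10.7, 10.1) to (9.9, 10.1), a distance of √(0.8² + 0.0²) ≈ 0.8.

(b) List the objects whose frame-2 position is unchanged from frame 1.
none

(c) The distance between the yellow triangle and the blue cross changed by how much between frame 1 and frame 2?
-1.7

Distance in frame 1: 5.0. Distance in frame 2: 3.3.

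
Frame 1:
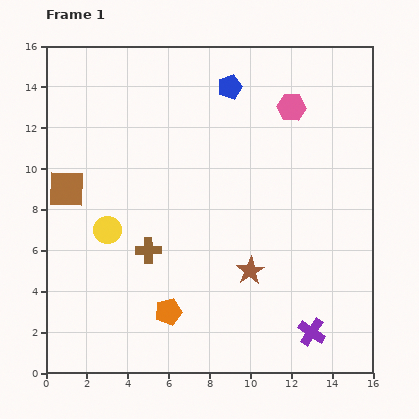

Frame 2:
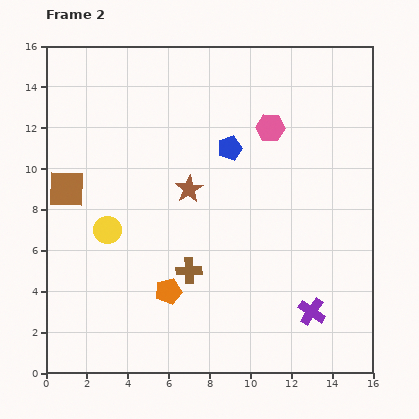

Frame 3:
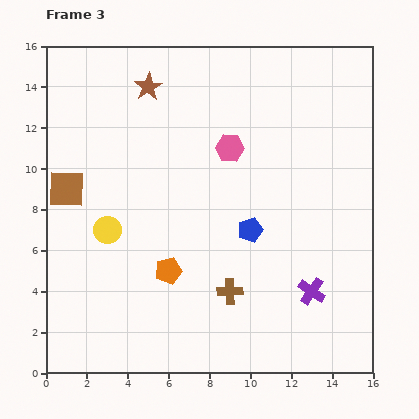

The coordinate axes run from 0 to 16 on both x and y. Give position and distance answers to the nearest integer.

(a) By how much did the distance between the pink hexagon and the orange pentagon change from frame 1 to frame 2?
-3

Distance in frame 1: 12. Distance in frame 2: 9.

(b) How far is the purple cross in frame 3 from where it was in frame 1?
2

The purple cross moved from (13, 2) to (13, 4), a distance of √(0² + 2²) ≈ 2.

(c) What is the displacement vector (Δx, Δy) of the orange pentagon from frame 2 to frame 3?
(0, 1)

The orange pentagon was at (6, 4) in frame 2 and (6, 5) in frame 3.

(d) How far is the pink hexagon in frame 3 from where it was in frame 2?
2

The pink hexagon moved from (11, 12) to (9, 11), a distance of √(2² + 1²) ≈ 2.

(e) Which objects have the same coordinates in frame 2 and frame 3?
the brown square, the yellow circle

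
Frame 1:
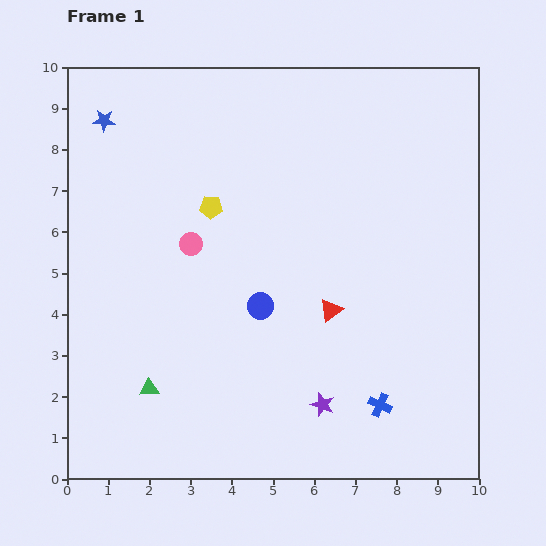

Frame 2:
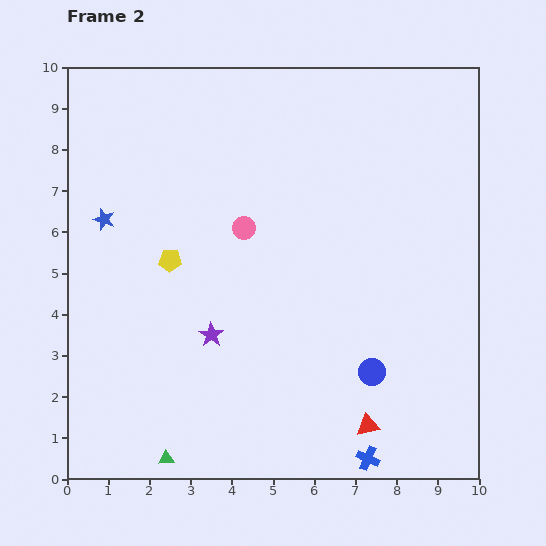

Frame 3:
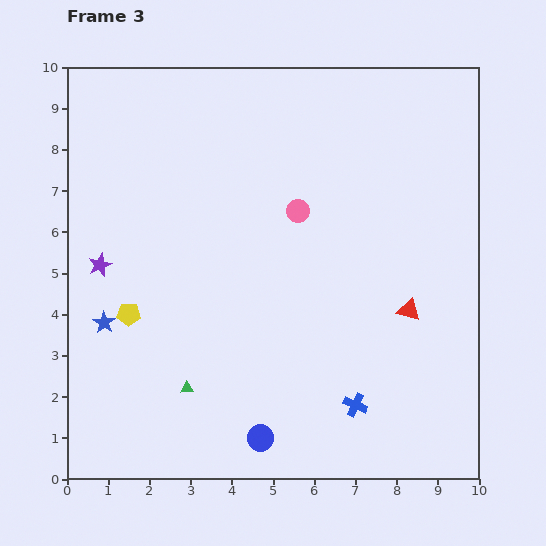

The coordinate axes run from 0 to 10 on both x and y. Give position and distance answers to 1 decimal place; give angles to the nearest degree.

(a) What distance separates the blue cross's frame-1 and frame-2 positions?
1.3

The blue cross moved from (7.6, 1.8) to (7.3, 0.5), a distance of √(0.3² + 1.3²) ≈ 1.3.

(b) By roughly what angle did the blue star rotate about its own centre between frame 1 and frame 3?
30° clockwise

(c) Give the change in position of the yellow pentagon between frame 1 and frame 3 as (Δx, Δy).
(-2.0, -2.6)

The yellow pentagon was at (3.5, 6.6) in frame 1 and (1.5, 4.0) in frame 3.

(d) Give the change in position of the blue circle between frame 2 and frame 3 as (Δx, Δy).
(-2.7, -1.6)

The blue circle was at (7.4, 2.6) in frame 2 and (4.7, 1.0) in frame 3.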